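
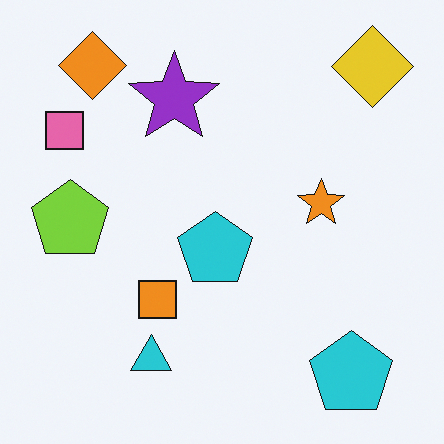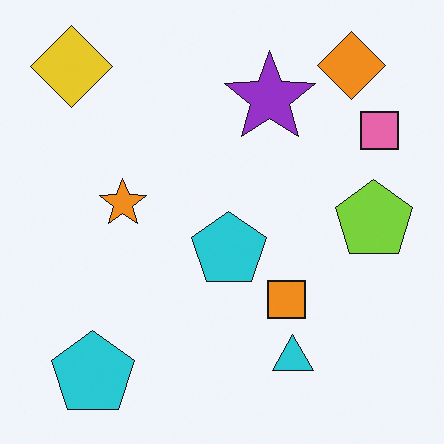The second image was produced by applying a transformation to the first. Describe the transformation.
It was flipped horizontally (left ↔ right).

The pink square is in the top-left of the first image and the top-right of the second — shapes on opposite sides of the vertical midline have swapped in a mirror flip.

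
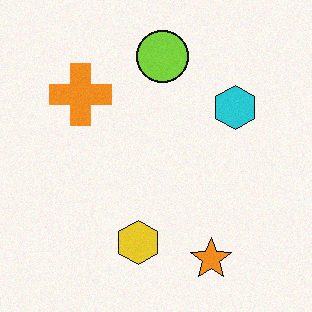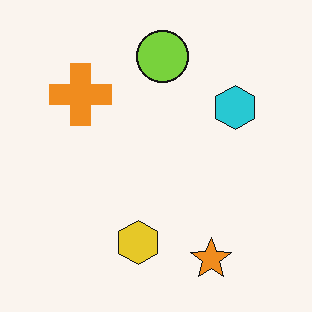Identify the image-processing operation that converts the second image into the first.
The transformation is: degraded with a light layer of grain.

Random speckle covers the whole image, including the flat background.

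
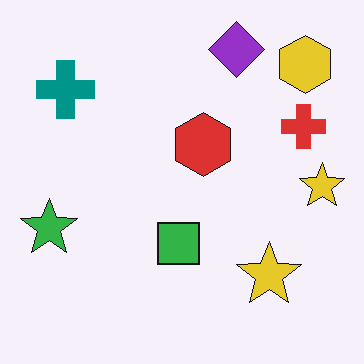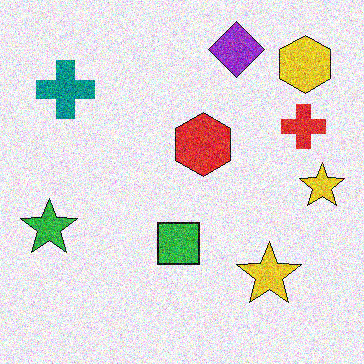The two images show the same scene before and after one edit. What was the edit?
Degraded with strong gaussian noise.

Random speckle covers the whole image, including the flat background.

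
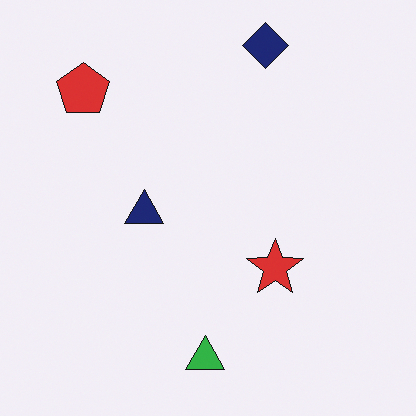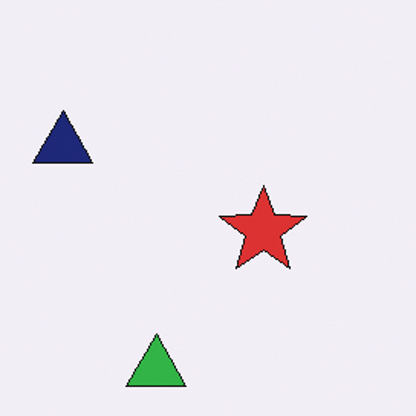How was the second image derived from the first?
It was cropped slightly and scaled back up.

The visible shapes are larger and the field of view is narrower; shapes near the original edges may be partly or wholly outside the frame — a crop-and-rescale.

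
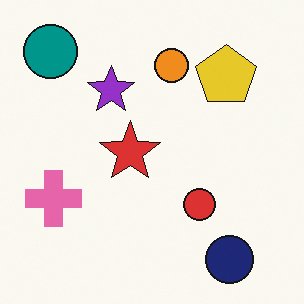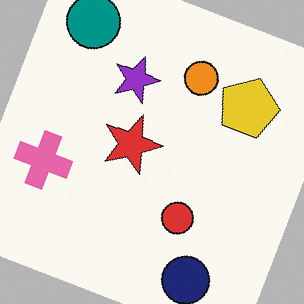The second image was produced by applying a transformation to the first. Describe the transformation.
Rotated clockwise by a clearly visible amount.

Every shape is tilted by the same angle and the image corners show triangular fill wedges — a whole-image rotation by a non-right angle.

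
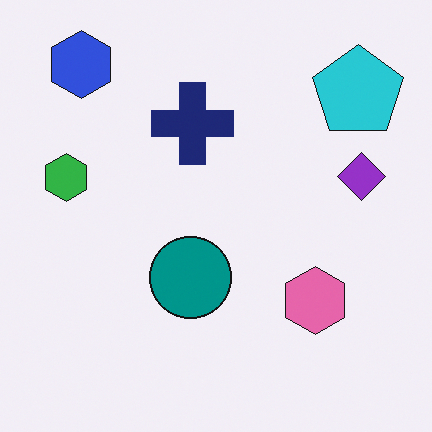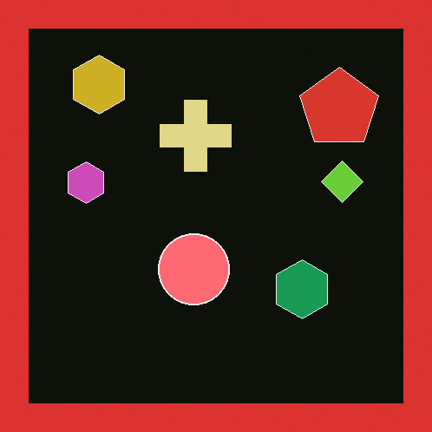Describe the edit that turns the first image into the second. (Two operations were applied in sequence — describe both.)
The second image is the first color-inverted (negative), then framed with a red border.

The light background has become dark and every shape's color is its complement — a photographic negative. A solid red frame runs around the edge of the second image, with the content slightly shrunk inside it.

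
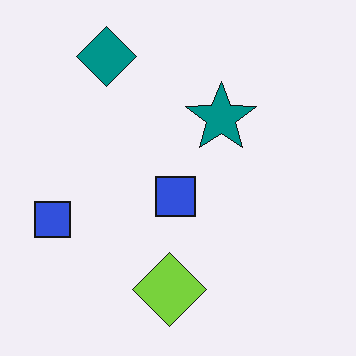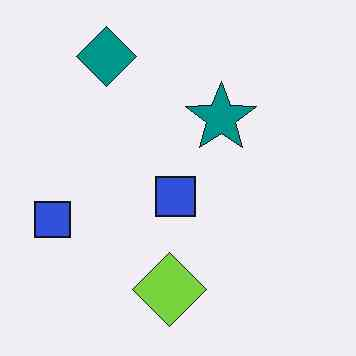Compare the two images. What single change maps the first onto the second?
The transformation is: given moderate JPEG compression.

Blocky 8×8 compression artifacts appear around shape edges and the flat background shows ringing — characteristic JPEG degradation.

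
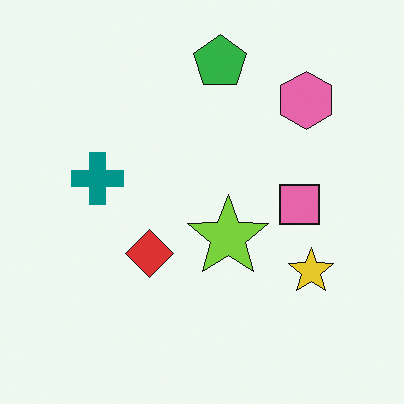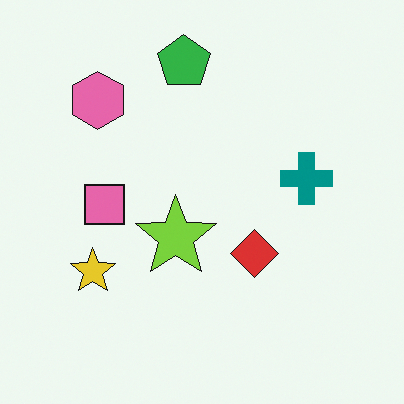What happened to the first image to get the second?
The image was flipped horizontally (left ↔ right).

The yellow star is in the bottom-right of the first image and the bottom-left of the second — shapes on opposite sides of the vertical midline have swapped in a mirror flip.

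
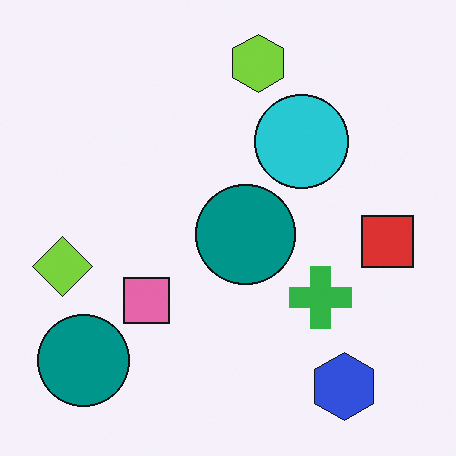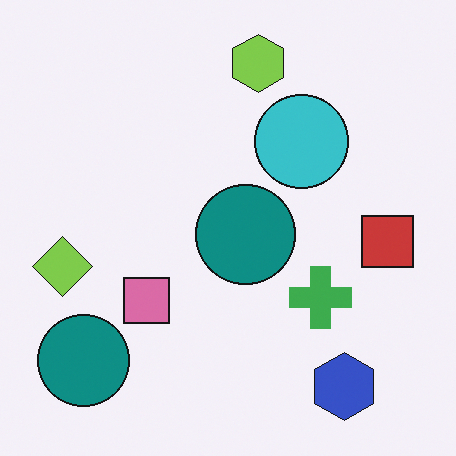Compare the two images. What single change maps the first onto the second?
The image was slightly desaturated.

All colors are more muted and greyish — a global saturation change.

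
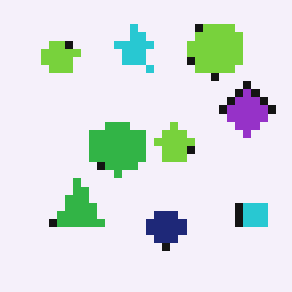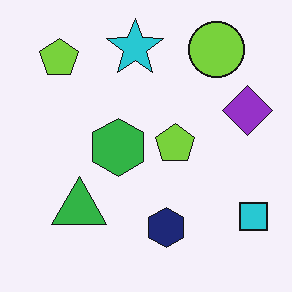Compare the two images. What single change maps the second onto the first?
The first image is the second pixelated into visible square blocks.

Shapes are reduced to large square blocks; fine edges and outlines are lost — a downscale-then-upscale (mosaic) effect.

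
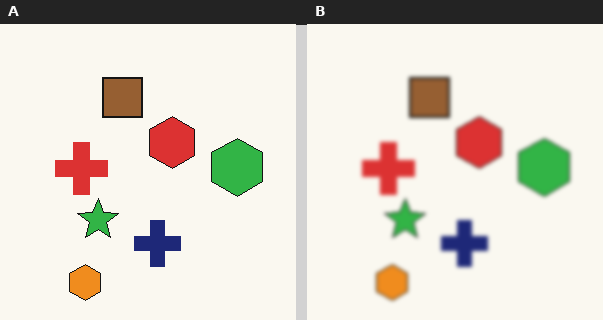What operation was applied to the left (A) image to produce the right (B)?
This is the original image lightly blurred.

Shape edges and outlines are uniformly softened across the whole image.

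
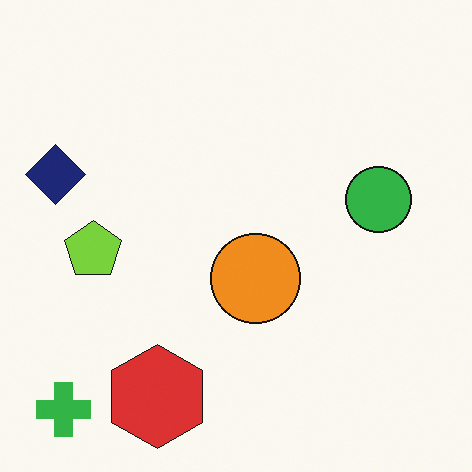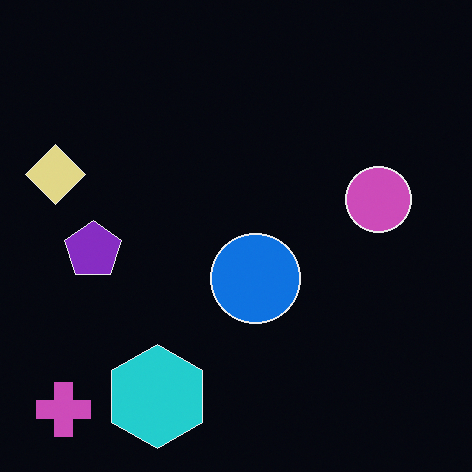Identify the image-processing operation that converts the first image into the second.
Color-inverted (negative).

The light background has become dark and every shape's color is its complement — a photographic negative.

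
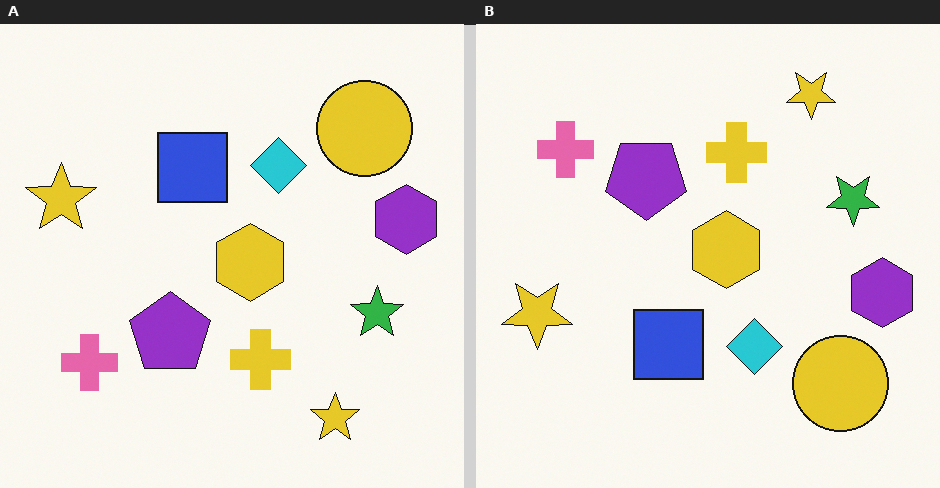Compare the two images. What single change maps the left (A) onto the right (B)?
It was flipped vertically (top ↔ bottom).

The yellow circle is in the top-right of the left (A) image and the bottom-right of the right (B) — shapes on opposite sides of the horizontal midline have swapped in a mirror flip.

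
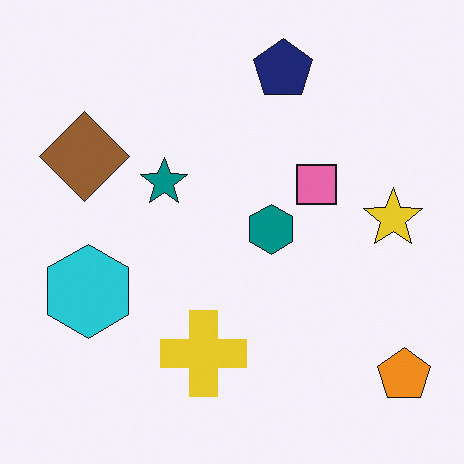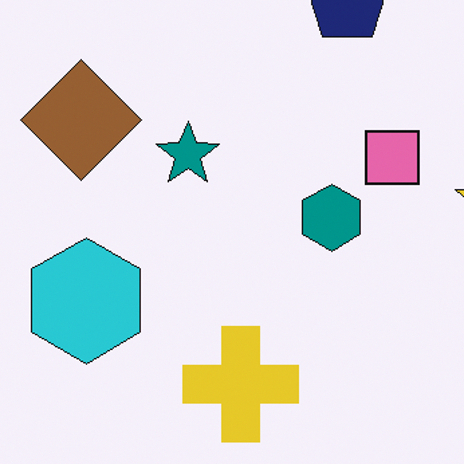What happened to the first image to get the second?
The transformation is: cropped slightly and scaled back up.

The visible shapes are larger and the field of view is narrower; shapes near the original edges may be partly or wholly outside the frame — a crop-and-rescale.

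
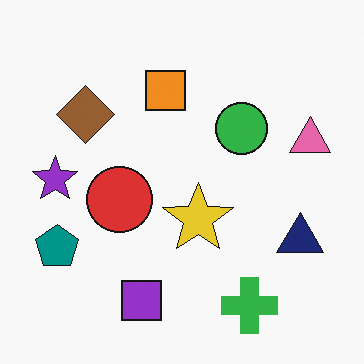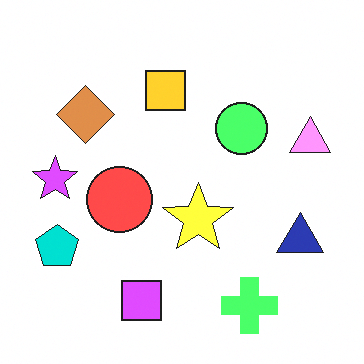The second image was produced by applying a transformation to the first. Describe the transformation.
The transformation is: substantially brightened.

Every pixel — background and shapes alike — is uniformly brightened.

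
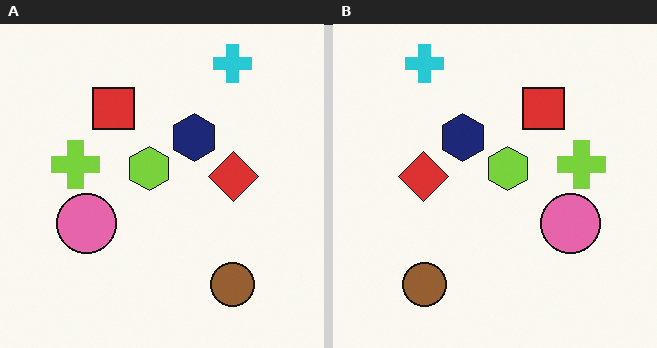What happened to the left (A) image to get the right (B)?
It was flipped horizontally (left ↔ right).

The lime cross is in the left of the left (A) image and the right of the right (B) — shapes on opposite sides of the vertical midline have swapped in a mirror flip.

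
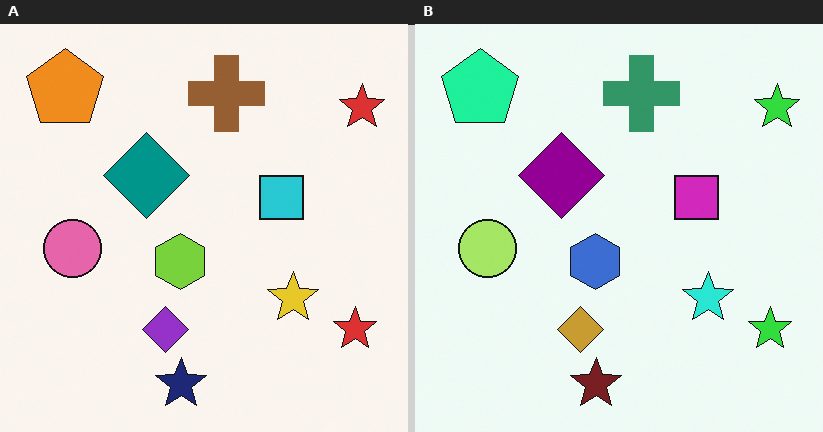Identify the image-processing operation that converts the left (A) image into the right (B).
This is the original image hue-shifted by a moderate amount.

Every shape's color has rotated by the same amount around the hue wheel — a uniform hue shift.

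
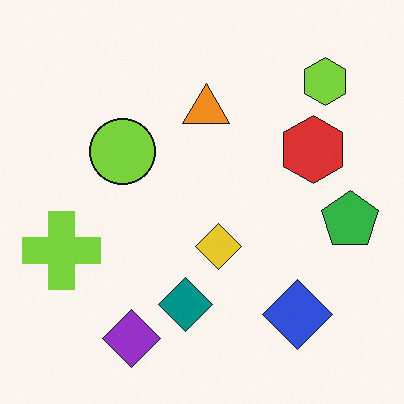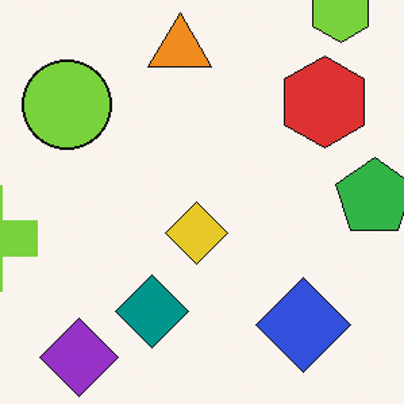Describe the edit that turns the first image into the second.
The transformation is: cropped to a modestly smaller region and rescaled.

The visible shapes are larger and the field of view is narrower; shapes near the original edges may be partly or wholly outside the frame — a crop-and-rescale.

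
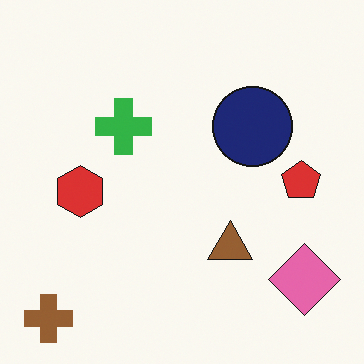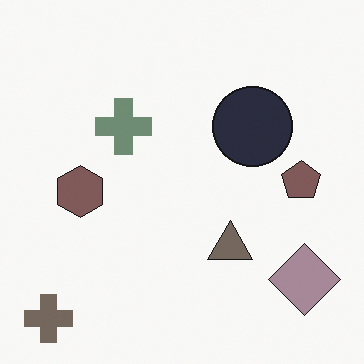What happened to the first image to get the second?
The image was made much more muted (saturation change).

All colors are more muted and greyish — a global saturation change.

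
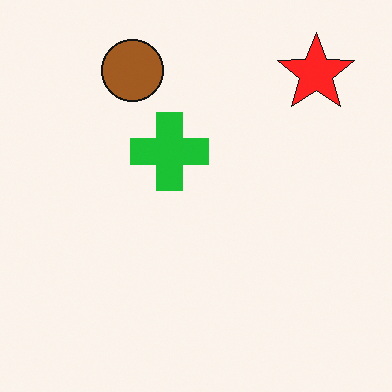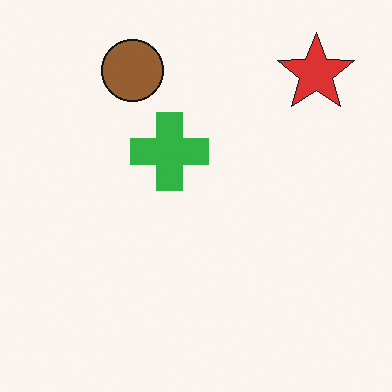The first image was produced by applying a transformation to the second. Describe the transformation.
It was slightly oversaturated.

All colors are more vivid — a global saturation change.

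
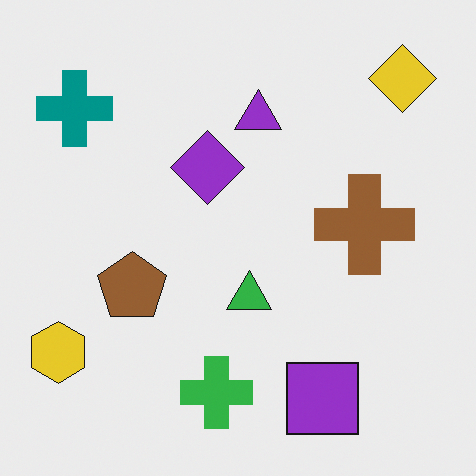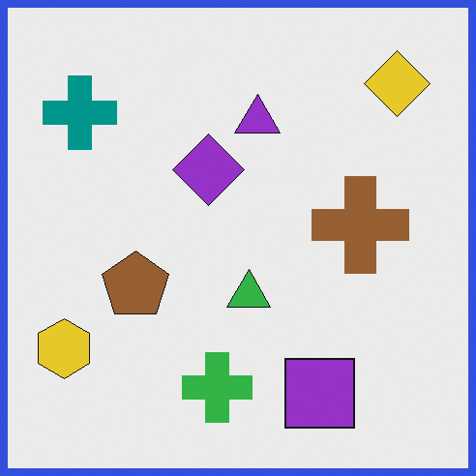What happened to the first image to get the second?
It was framed with a blue border.

A solid blue frame runs around the edge of the second image, with the content slightly shrunk inside it.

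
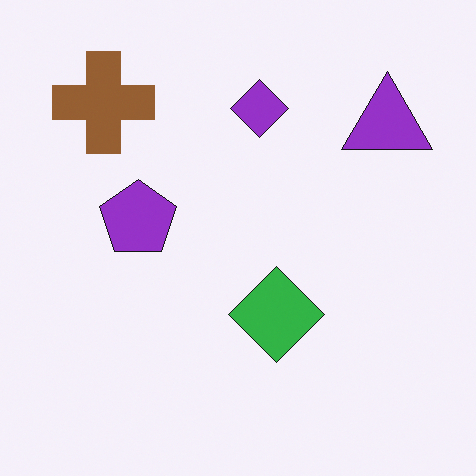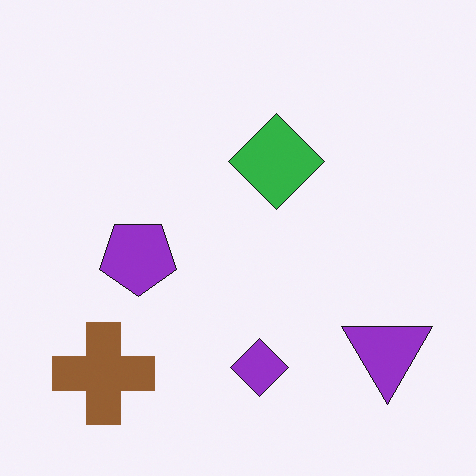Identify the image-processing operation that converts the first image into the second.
This is the original image flipped vertically (top ↔ bottom).

The brown cross is in the top-left of the first image and the bottom-left of the second — shapes on opposite sides of the horizontal midline have swapped in a mirror flip.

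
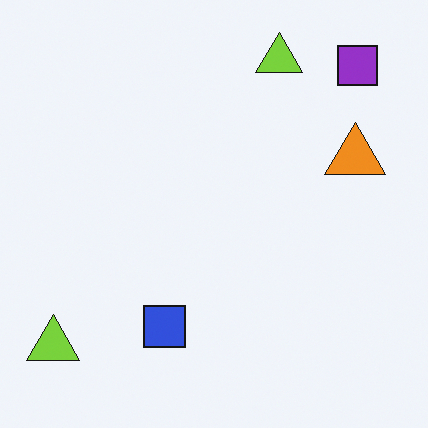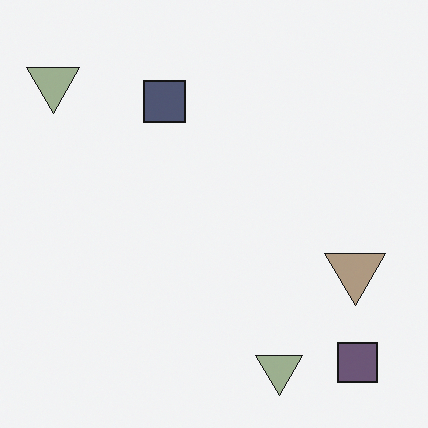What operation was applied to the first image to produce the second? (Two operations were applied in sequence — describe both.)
The transformation is: flipped vertically (top ↔ bottom), then made much more muted (saturation change).

The purple square is in the top-right of the first image and the bottom-right of the second — shapes on opposite sides of the horizontal midline have swapped in a mirror flip. All colors are more muted and greyish — a global saturation change.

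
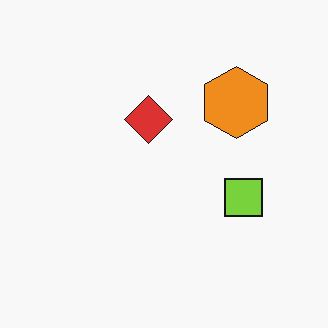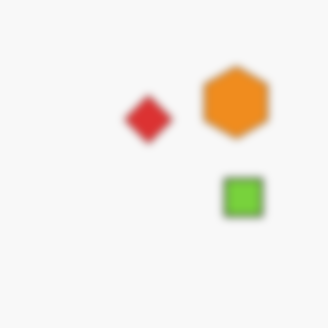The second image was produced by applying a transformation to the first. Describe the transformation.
This is the original image moderately blurred.

Shape edges and outlines are uniformly softened across the whole image.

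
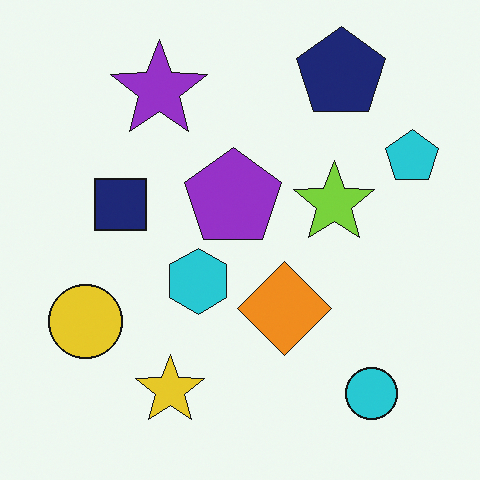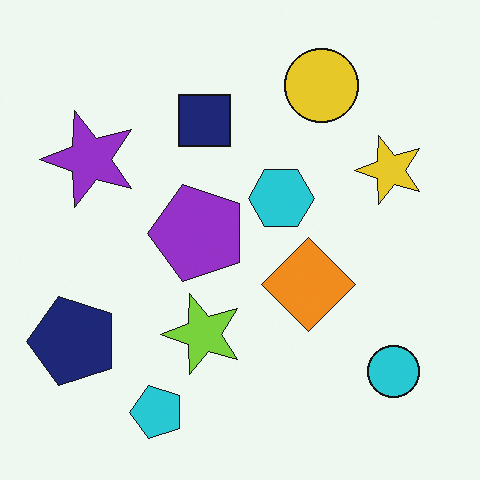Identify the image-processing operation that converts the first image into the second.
The second image is the first transposed (reflected across the top-left ↔ bottom-right diagonal).

Shapes have swapped their row and column positions — what was in the top-right is now in the bottom-left — a diagonal reflection.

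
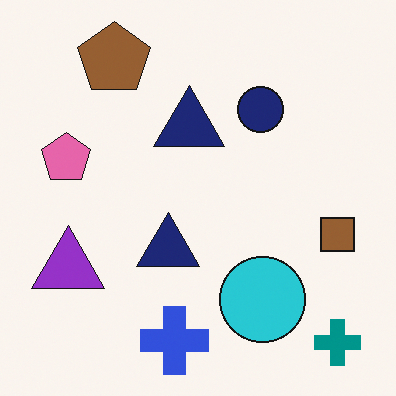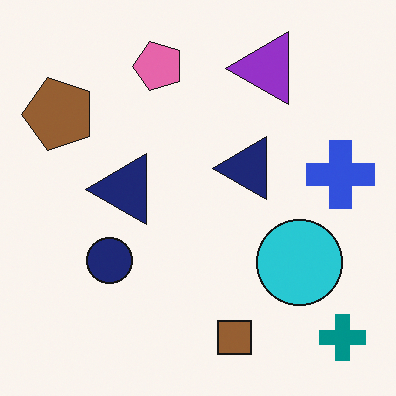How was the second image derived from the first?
This is the original image transposed (reflected across the top-left ↔ bottom-right diagonal).

Shapes have swapped their row and column positions — what was in the top-right is now in the bottom-left — a diagonal reflection.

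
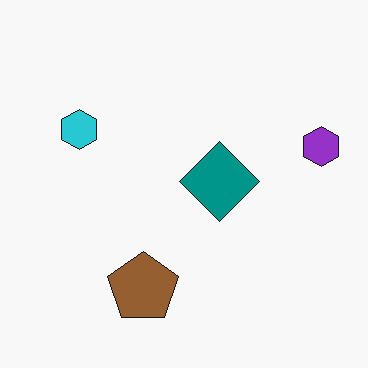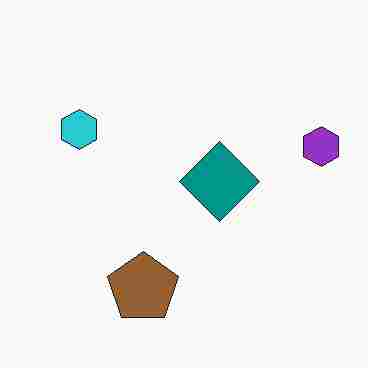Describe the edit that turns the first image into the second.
It was heavily JPEG-compressed with obvious blocking artifacts.

Blocky 8×8 compression artifacts appear around shape edges and the flat background shows ringing — characteristic JPEG degradation.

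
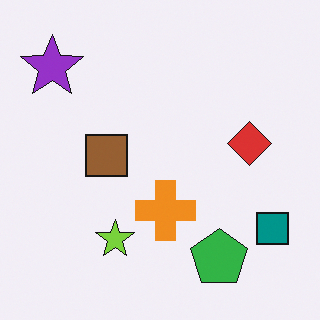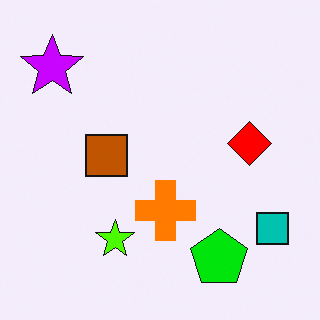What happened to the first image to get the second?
This is the original image made much more vivid (saturation change).

All colors are more vivid — a global saturation change.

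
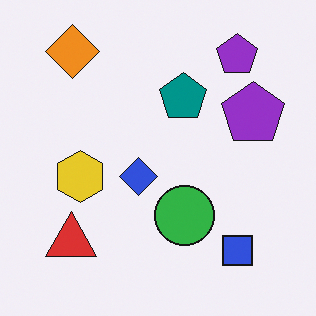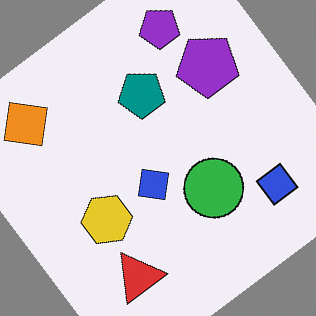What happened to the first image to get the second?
The image was rotated counter-clockwise by a large amount — several tens of degrees.

Every shape is tilted by the same angle and the image corners show triangular fill wedges — a whole-image rotation by a non-right angle.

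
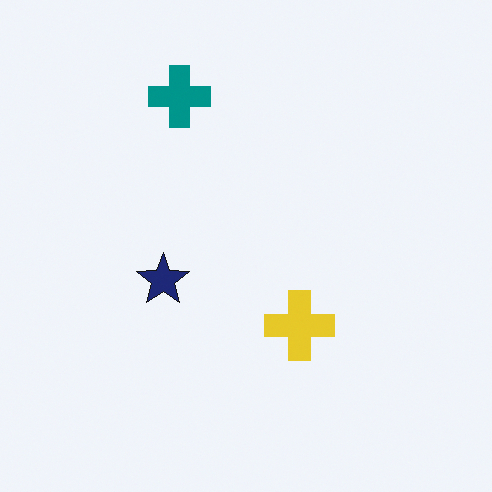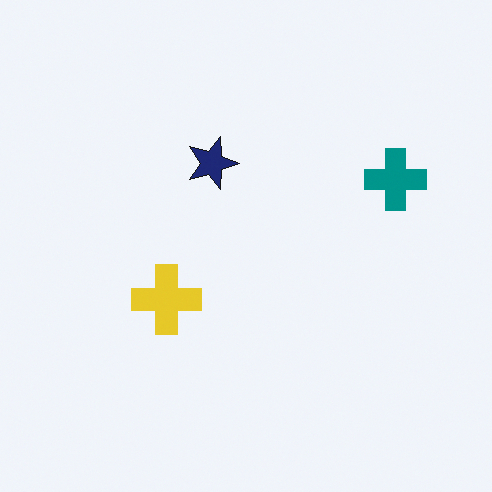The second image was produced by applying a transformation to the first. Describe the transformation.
The transformation is: rotated 90° clockwise.

The teal cross sits in the top of the first image and the right of the second — consistent with a whole-image 90° clockwise rotation.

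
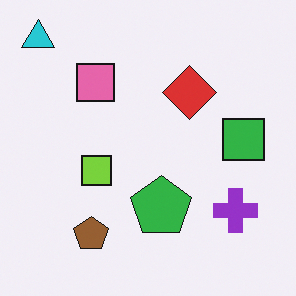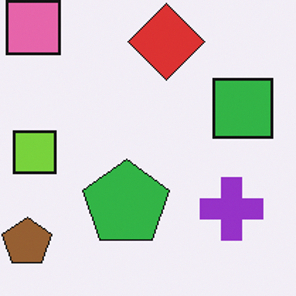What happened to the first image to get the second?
The image was cropped slightly and scaled back up.

The visible shapes are larger and the field of view is narrower; shapes near the original edges may be partly or wholly outside the frame — a crop-and-rescale.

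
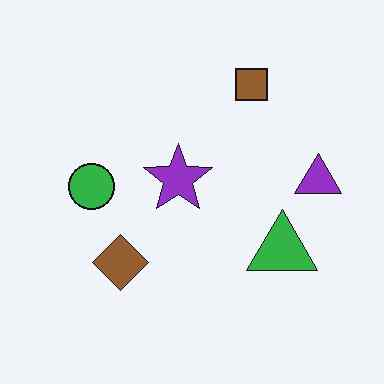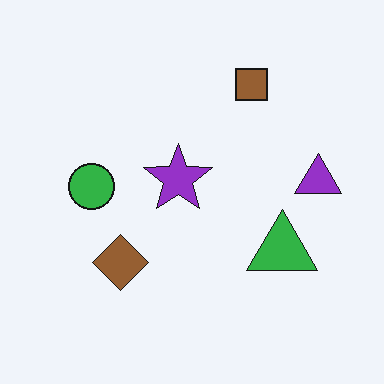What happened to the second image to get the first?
The first image is the second given moderate JPEG compression.

Blocky 8×8 compression artifacts appear around shape edges and the flat background shows ringing — characteristic JPEG degradation.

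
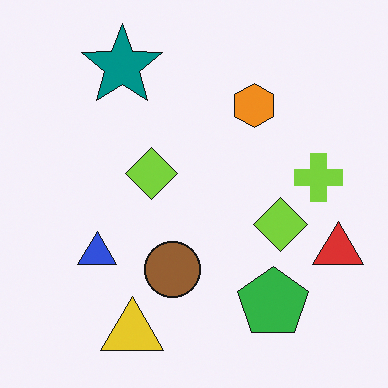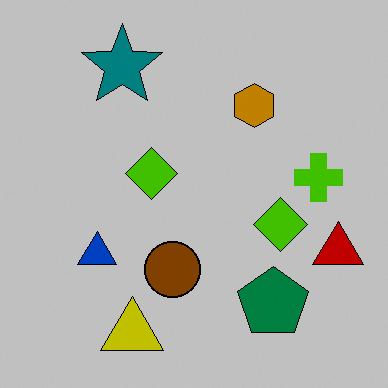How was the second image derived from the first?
The second image is the first heavily posterized to just a handful of flat colors.

Each flat color has snapped to a coarser quantized level — most visibly, the near-white background has dropped to a flat grey.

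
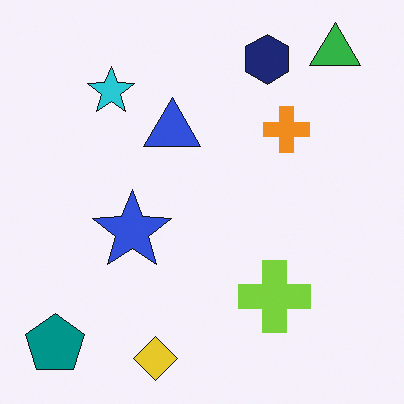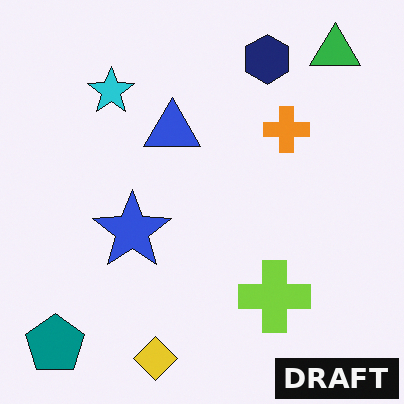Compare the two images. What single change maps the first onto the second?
The second image is the first watermarked with the text "DRAFT" in the lower-right corner.

A dark label reading "DRAFT" appears in the lower-right corner.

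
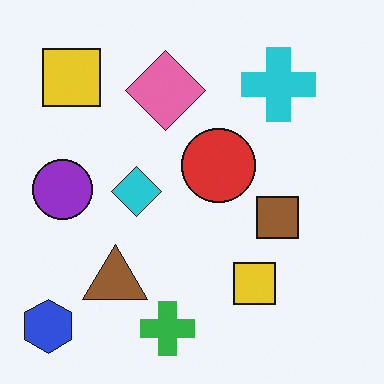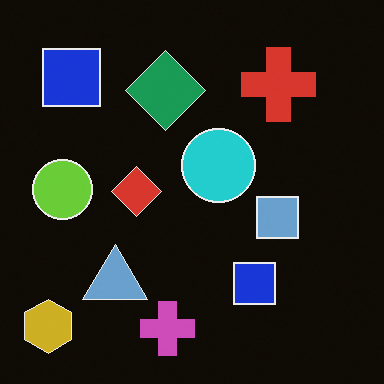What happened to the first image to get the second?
Color-inverted (negative).

The light background has become dark and every shape's color is its complement — a photographic negative.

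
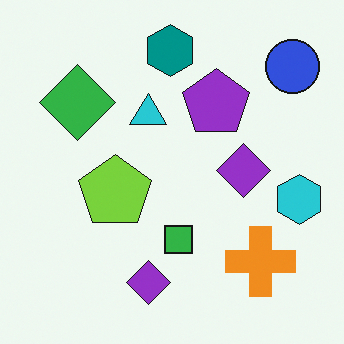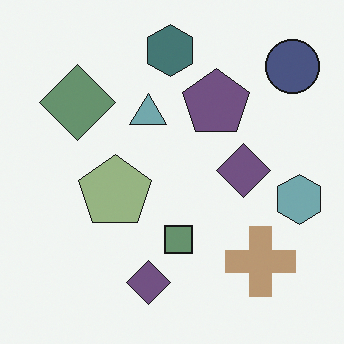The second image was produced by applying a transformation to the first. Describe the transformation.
It was heavily desaturated.

All colors are more muted and greyish — a global saturation change.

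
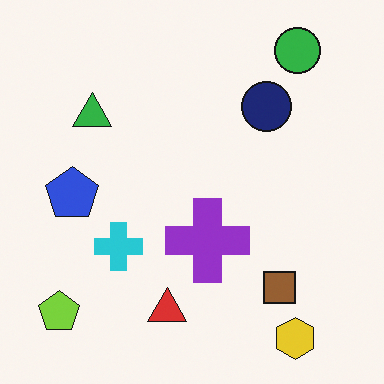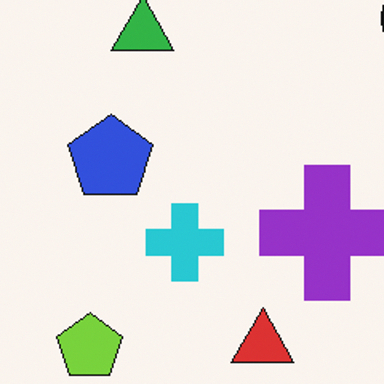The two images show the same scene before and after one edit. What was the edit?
This is the original image cropped to a modestly smaller region and rescaled.

The visible shapes are larger and the field of view is narrower; shapes near the original edges may be partly or wholly outside the frame — a crop-and-rescale.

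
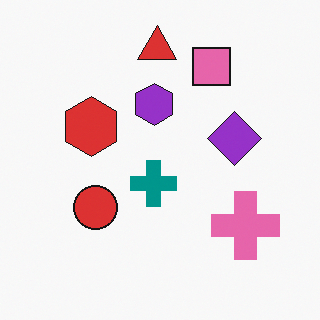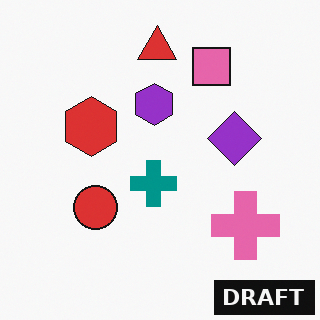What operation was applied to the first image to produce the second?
This is the original image watermarked with the text "DRAFT" in the lower-right corner.

A dark label reading "DRAFT" appears in the lower-right corner.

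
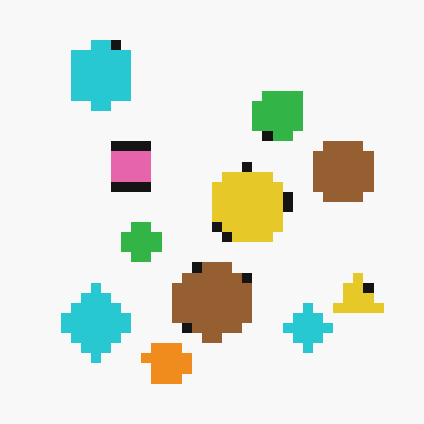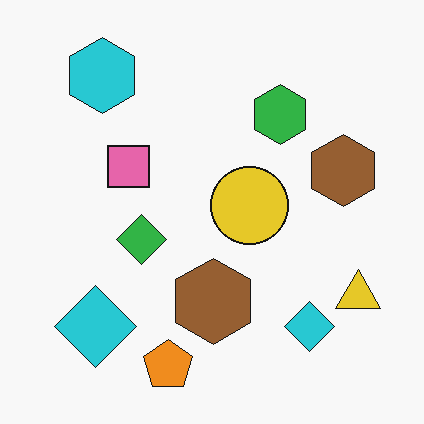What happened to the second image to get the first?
The transformation is: heavily pixelated into large blocks.

Shapes are reduced to large square blocks; fine edges and outlines are lost — a downscale-then-upscale (mosaic) effect.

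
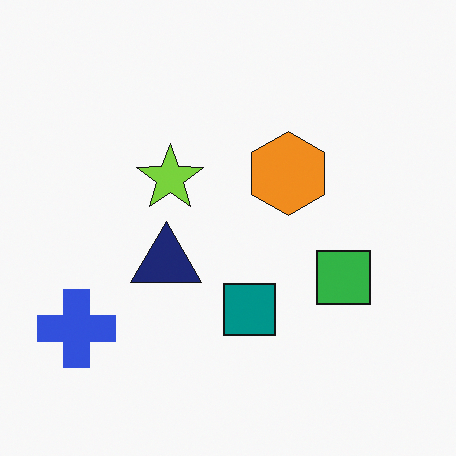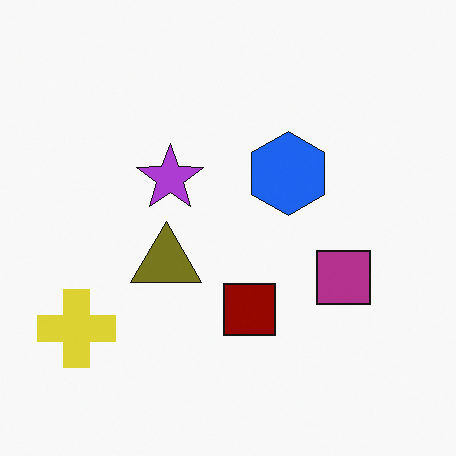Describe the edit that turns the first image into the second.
Hue-shifted by a large amount.

Every shape's color has rotated by the same amount around the hue wheel — a uniform hue shift.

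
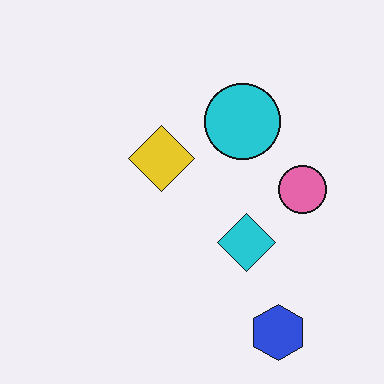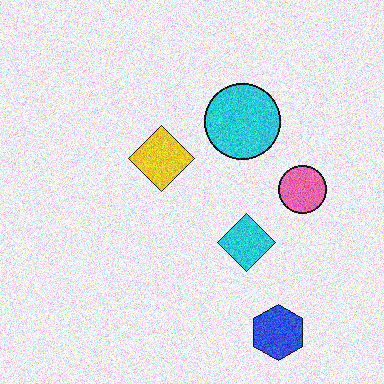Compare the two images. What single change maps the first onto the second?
This is the original image degraded with moderate additive noise.

Random speckle covers the whole image, including the flat background.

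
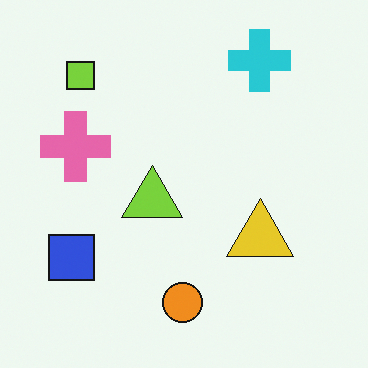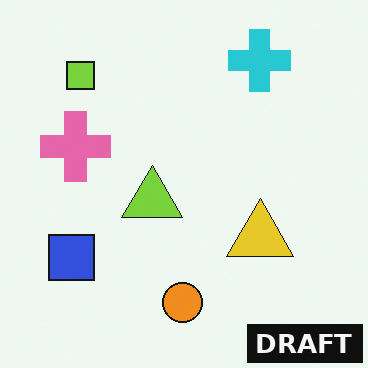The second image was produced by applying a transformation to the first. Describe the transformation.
This is the original image watermarked with the text "DRAFT" in the lower-right corner.

A dark label reading "DRAFT" appears in the lower-right corner.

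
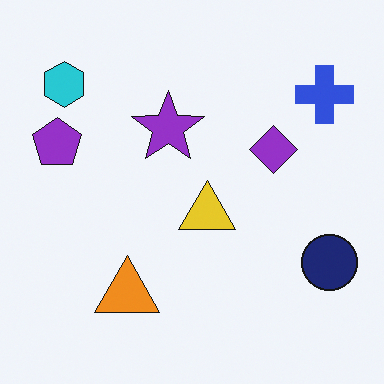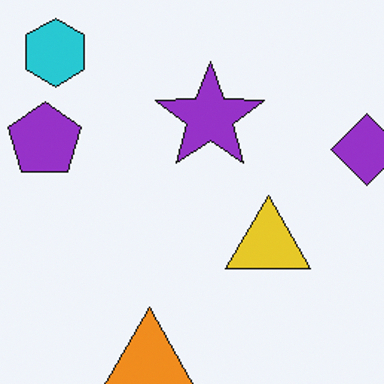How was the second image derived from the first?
This is the original image cropped to a modestly smaller region and rescaled.

The visible shapes are larger and the field of view is narrower; shapes near the original edges may be partly or wholly outside the frame — a crop-and-rescale.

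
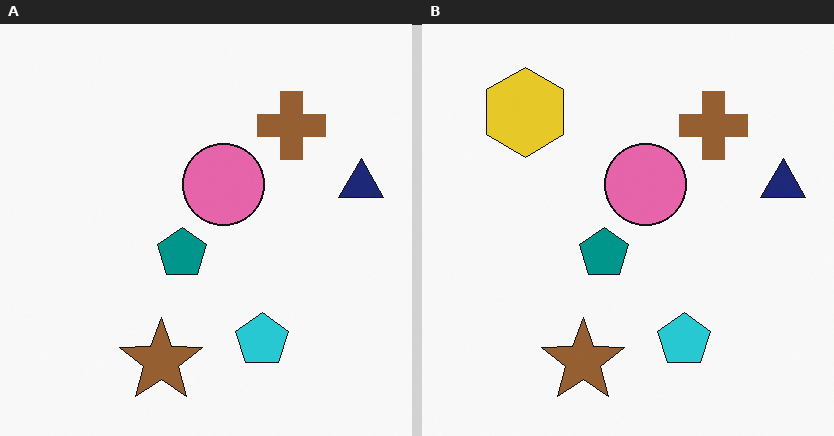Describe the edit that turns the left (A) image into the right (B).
This is the original image overlaid with an additional yellow hexagon.

A yellow hexagon appears in the right (B) image that is absent from the left (A).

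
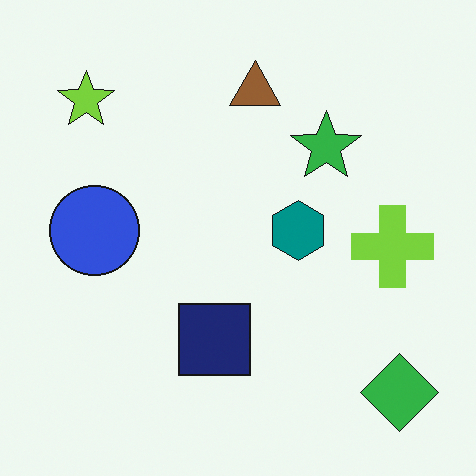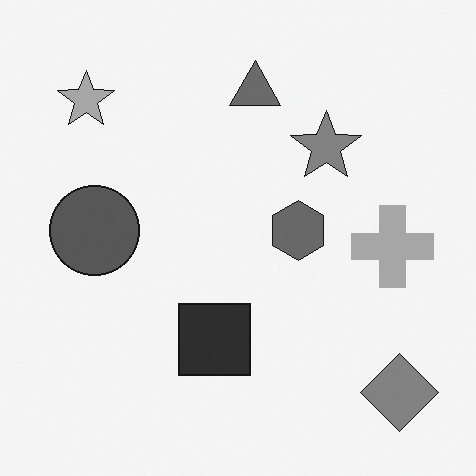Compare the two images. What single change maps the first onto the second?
This is the original image converted to grayscale.

All color is removed — every shape is now a shade of grey.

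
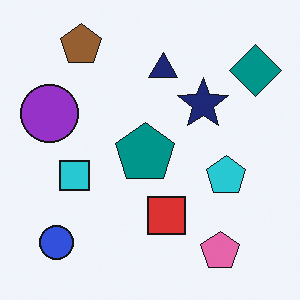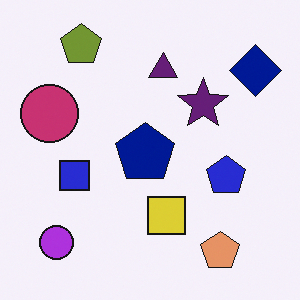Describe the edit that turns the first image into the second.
It was hue-shifted slightly.

Every shape's color has rotated by the same amount around the hue wheel — a uniform hue shift.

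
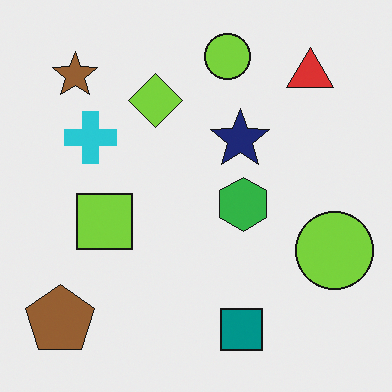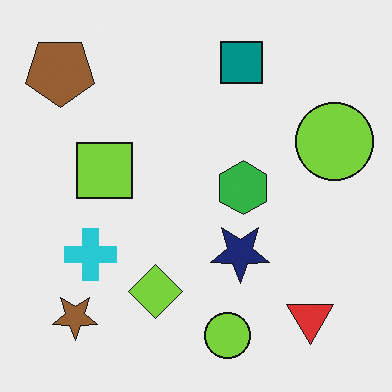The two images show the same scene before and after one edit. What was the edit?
It was flipped vertically (top ↔ bottom).

The teal square is in the bottom of the first image and the top of the second — shapes on opposite sides of the horizontal midline have swapped in a mirror flip.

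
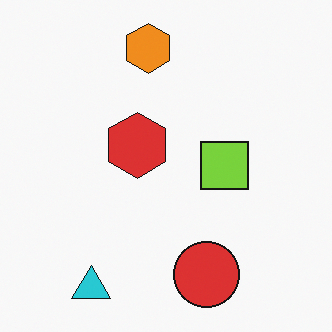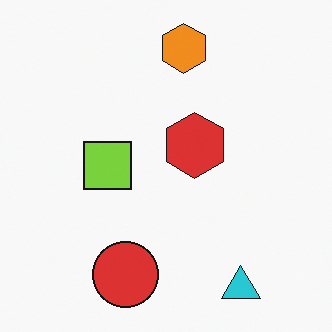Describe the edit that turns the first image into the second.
The transformation is: flipped horizontally (left ↔ right).

The cyan triangle is in the bottom-left of the first image and the bottom-right of the second — shapes on opposite sides of the vertical midline have swapped in a mirror flip.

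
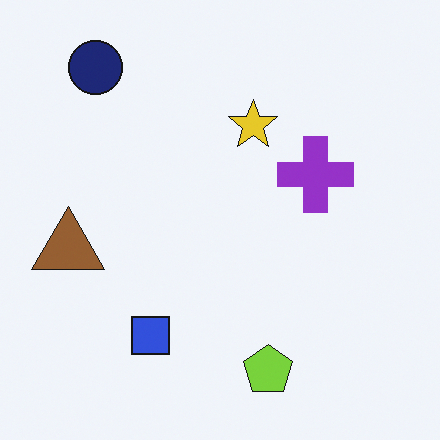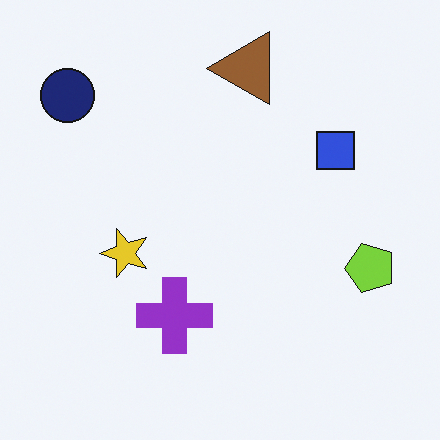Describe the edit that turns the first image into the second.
The second image is the first transposed (reflected across the top-left ↔ bottom-right diagonal).

Shapes have swapped their row and column positions — what was in the top-right is now in the bottom-left — a diagonal reflection.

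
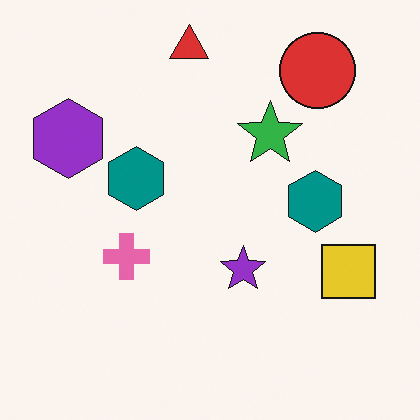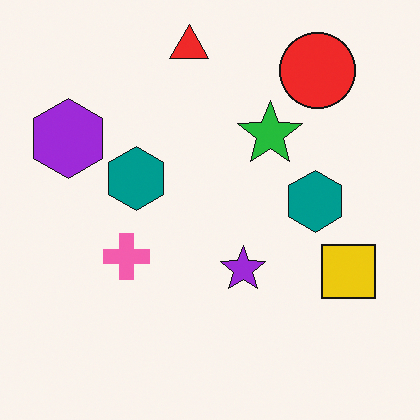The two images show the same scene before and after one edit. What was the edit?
The transformation is: slightly oversaturated.

All colors are more vivid — a global saturation change.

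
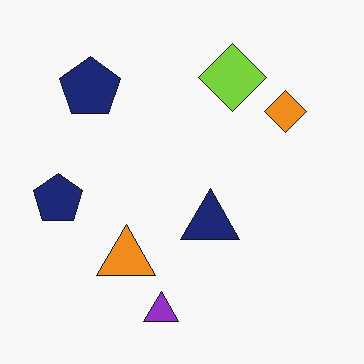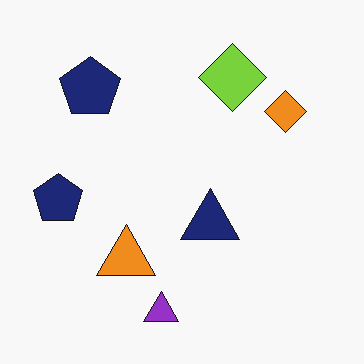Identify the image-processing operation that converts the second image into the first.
Given moderate JPEG compression.

Blocky 8×8 compression artifacts appear around shape edges and the flat background shows ringing — characteristic JPEG degradation.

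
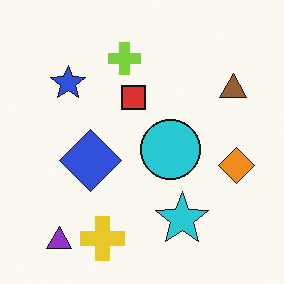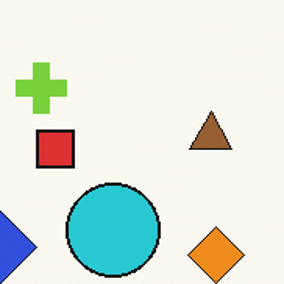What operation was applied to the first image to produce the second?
The transformation is: cropped to a modestly smaller region and rescaled.

The visible shapes are larger and the field of view is narrower; shapes near the original edges may be partly or wholly outside the frame — a crop-and-rescale.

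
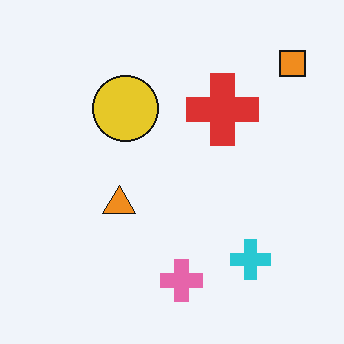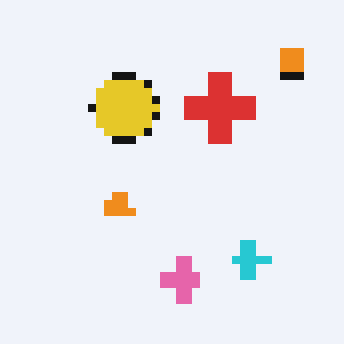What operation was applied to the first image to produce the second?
It was moderately pixelated.

Shapes are reduced to large square blocks; fine edges and outlines are lost — a downscale-then-upscale (mosaic) effect.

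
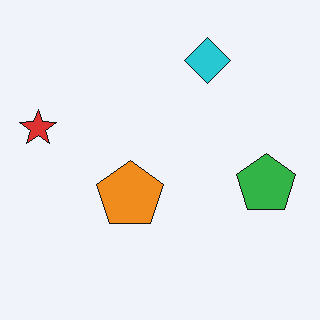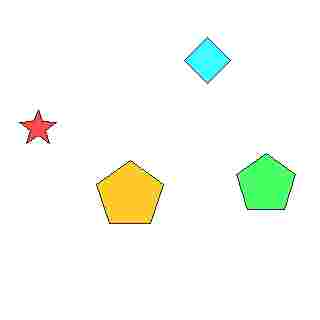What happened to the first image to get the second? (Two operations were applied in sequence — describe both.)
This is the original image brightened a lot, then heavily JPEG-compressed with obvious blocking artifacts.

Every pixel — background and shapes alike — is uniformly brightened. Blocky 8×8 compression artifacts appear around shape edges and the flat background shows ringing — characteristic JPEG degradation.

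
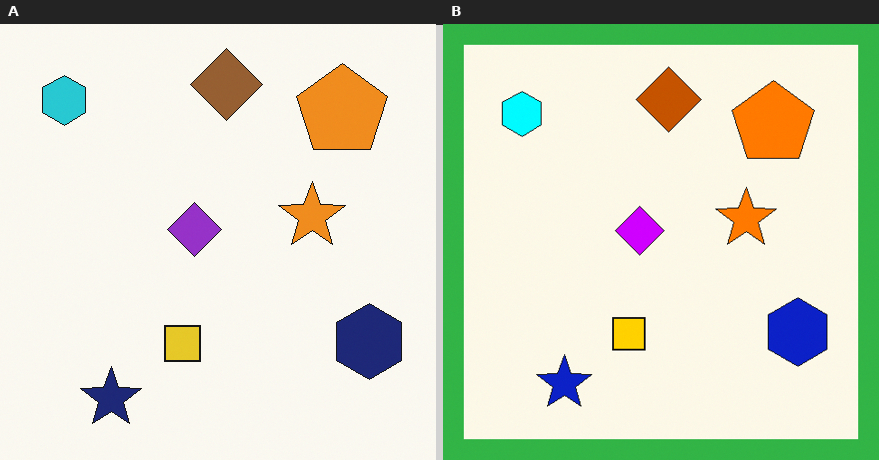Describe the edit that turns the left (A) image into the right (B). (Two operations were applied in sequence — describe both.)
It was heavily oversaturated, then framed with a green border.

All colors are more vivid — a global saturation change. A solid green frame runs around the edge of the right (B) image, with the content slightly shrunk inside it.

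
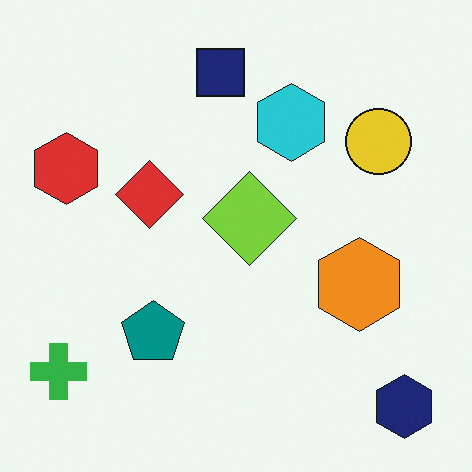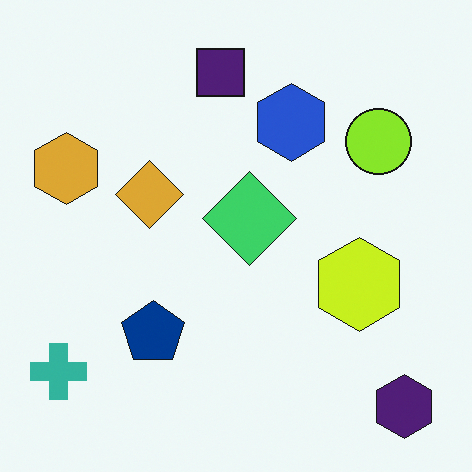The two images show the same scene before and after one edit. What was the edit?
Hue-shifted by a small amount.

Every shape's color has rotated by the same amount around the hue wheel — a uniform hue shift.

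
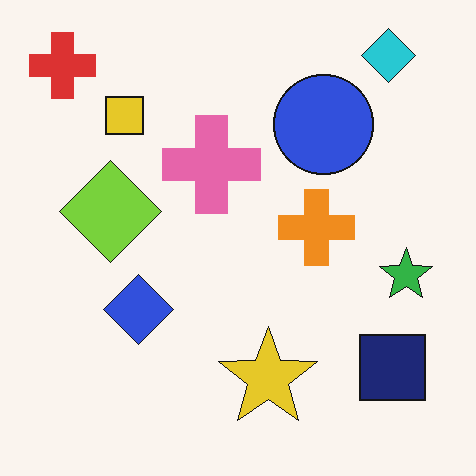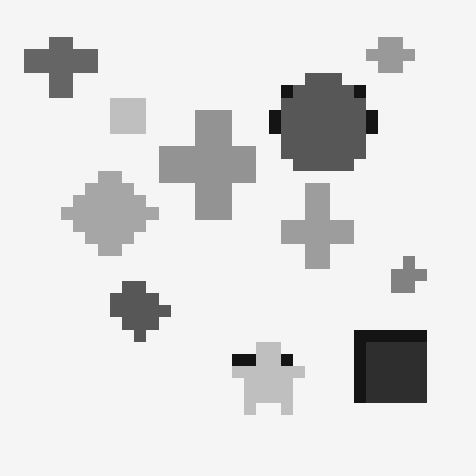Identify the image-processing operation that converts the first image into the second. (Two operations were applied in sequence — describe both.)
The second image is the first converted to grayscale, then coarsely pixelated.

All color is removed — every shape is now a shade of grey. Shapes are reduced to large square blocks; fine edges and outlines are lost — a downscale-then-upscale (mosaic) effect.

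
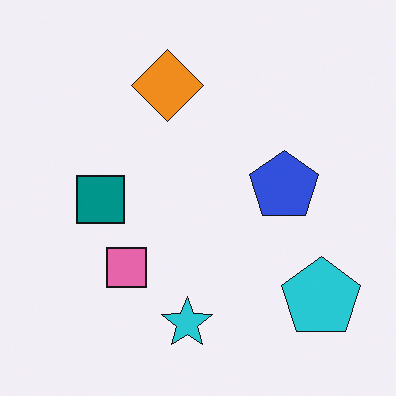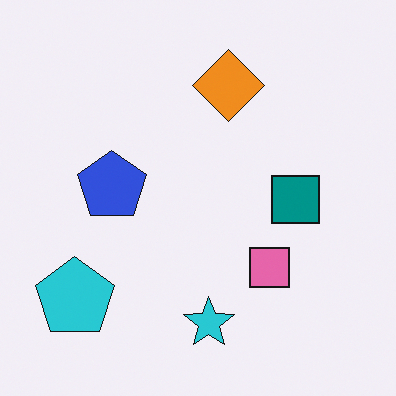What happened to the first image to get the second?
The second image is the first flipped horizontally (left ↔ right).

The cyan pentagon is in the bottom-right of the first image and the bottom-left of the second — shapes on opposite sides of the vertical midline have swapped in a mirror flip.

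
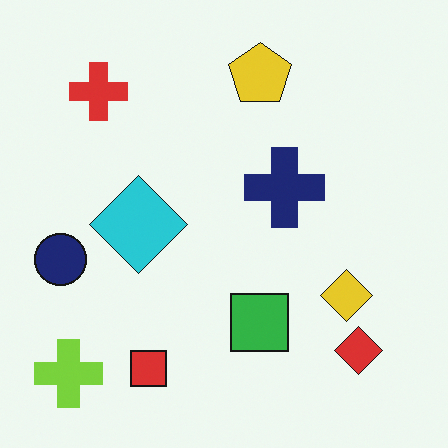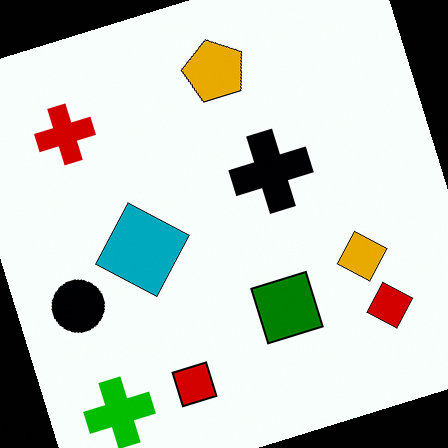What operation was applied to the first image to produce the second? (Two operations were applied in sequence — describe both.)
This is the original image boosted in contrast, then rotated counter-clockwise by a clearly visible amount.

Tones are pushed away from mid-grey across the whole image — a global contrast change. Every shape is tilted by the same angle and the image corners show triangular fill wedges — a whole-image rotation by a non-right angle.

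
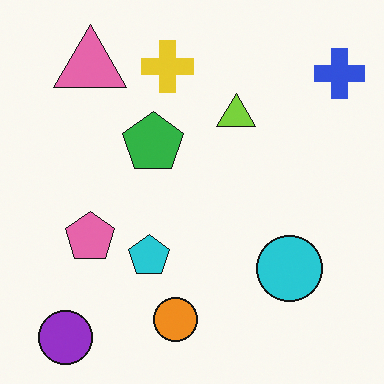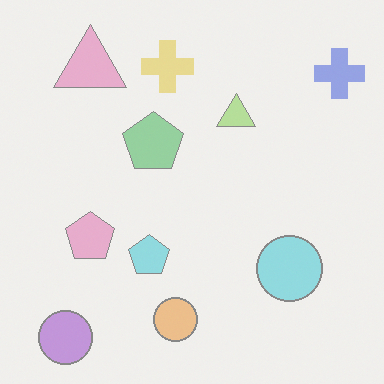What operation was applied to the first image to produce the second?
This is the original image given much lower contrast.

Tones are pushed toward mid-grey across the whole image — a global contrast change.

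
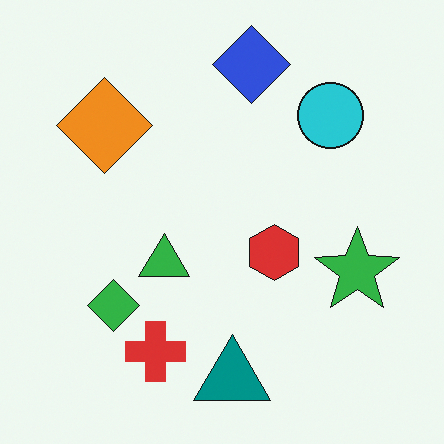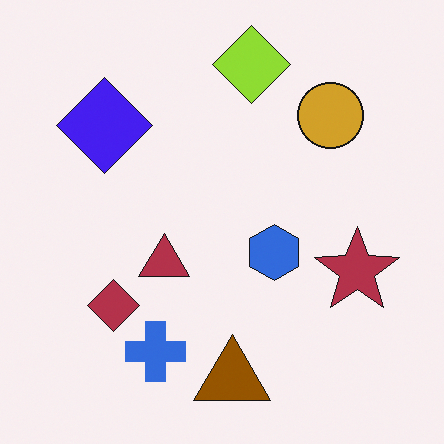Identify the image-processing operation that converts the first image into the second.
The second image is the first hue-shifted through roughly half the color wheel.

Every shape's color has rotated by the same amount around the hue wheel — a uniform hue shift.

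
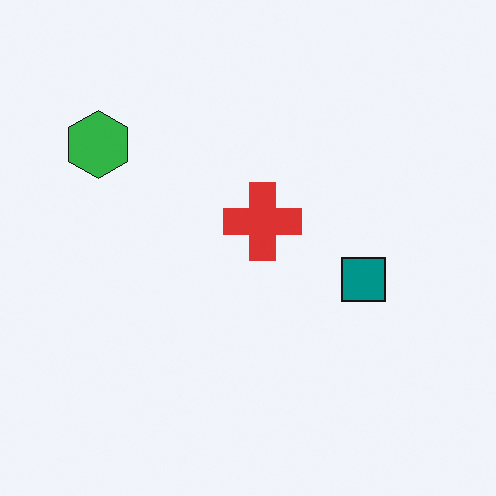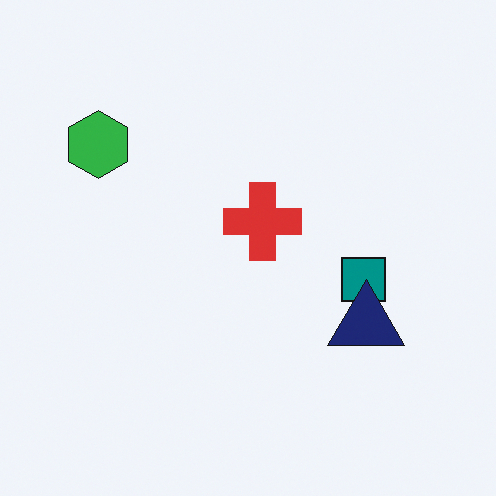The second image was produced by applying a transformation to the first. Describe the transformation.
It was overlaid with an additional navy triangle.

A navy triangle appears in the second image that is absent from the first.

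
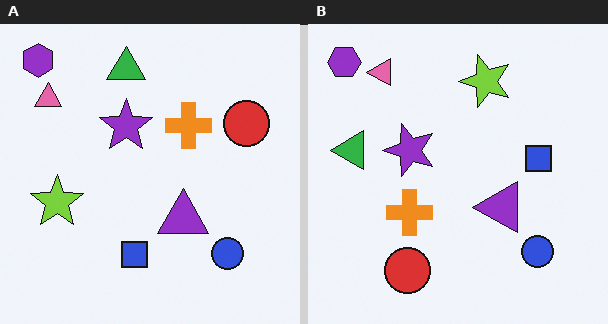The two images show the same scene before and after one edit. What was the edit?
It was transposed (reflected across the top-left ↔ bottom-right diagonal).

Shapes have swapped their row and column positions — what was in the top-right is now in the bottom-left — a diagonal reflection.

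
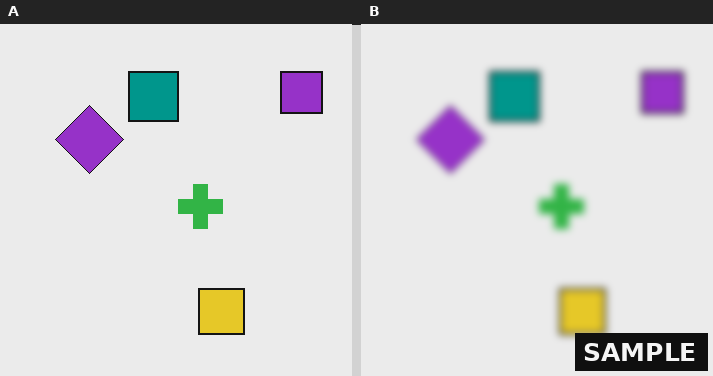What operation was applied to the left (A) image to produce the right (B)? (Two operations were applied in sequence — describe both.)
This is the original image moderately blurred, then watermarked with the text "SAMPLE" in the lower-right corner.

Shape edges and outlines are uniformly softened across the whole image. A dark label reading "SAMPLE" appears in the lower-right corner.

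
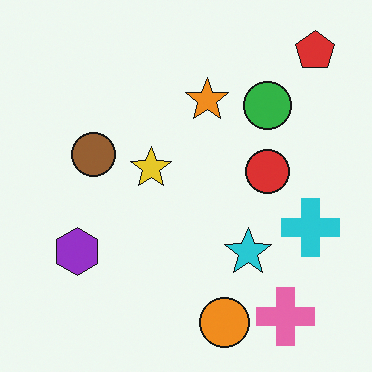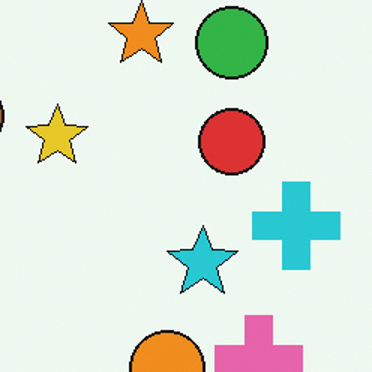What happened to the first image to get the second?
The second image is the first cropped slightly and scaled back up.

The visible shapes are larger and the field of view is narrower; shapes near the original edges may be partly or wholly outside the frame — a crop-and-rescale.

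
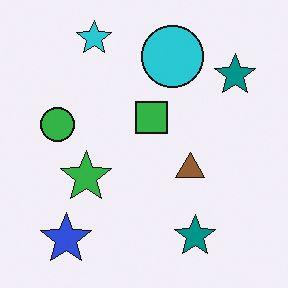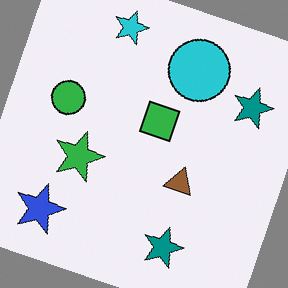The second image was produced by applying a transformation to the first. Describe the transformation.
Rotated clockwise by a clearly visible amount.

Every shape is tilted by the same angle and the image corners show triangular fill wedges — a whole-image rotation by a non-right angle.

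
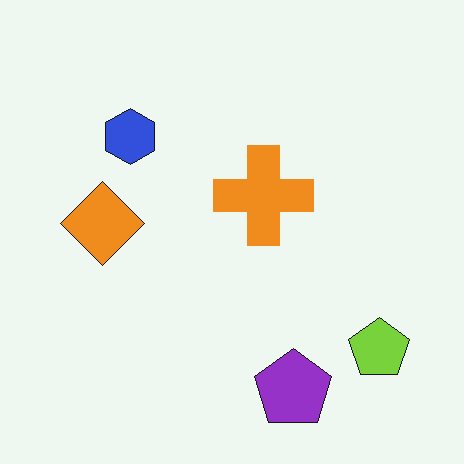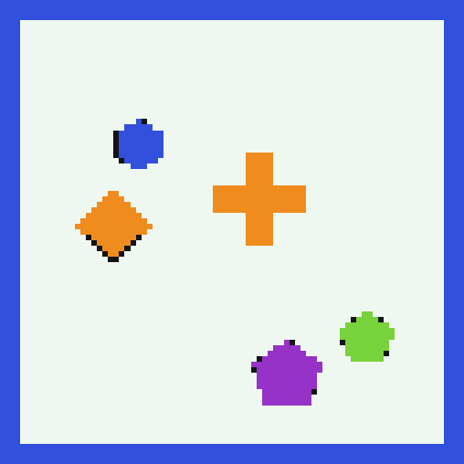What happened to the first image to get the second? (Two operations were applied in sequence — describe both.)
The second image is the first pixelated into visible square blocks, then framed with a blue border.

Shapes are reduced to large square blocks; fine edges and outlines are lost — a downscale-then-upscale (mosaic) effect. A solid blue frame runs around the edge of the second image, with the content slightly shrunk inside it.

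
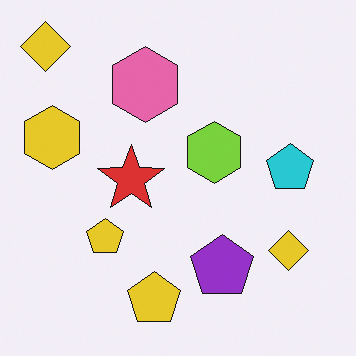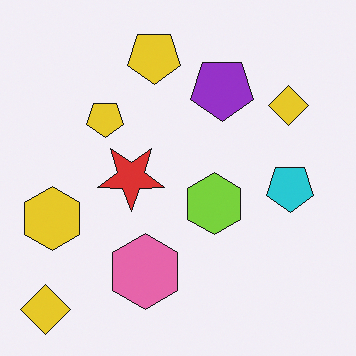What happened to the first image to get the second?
The image was flipped vertically (top ↔ bottom).

The pink hexagon is in the top of the first image and the bottom of the second — shapes on opposite sides of the horizontal midline have swapped in a mirror flip.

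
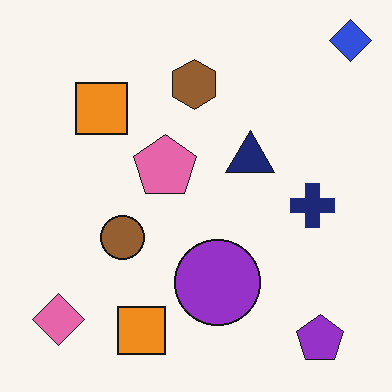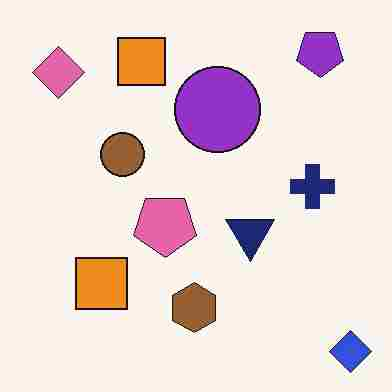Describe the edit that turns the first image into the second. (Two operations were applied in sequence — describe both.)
This is the original image flipped vertically (top ↔ bottom), then heavily JPEG-compressed with obvious blocking artifacts.

The blue diamond is in the top-right of the first image and the bottom-right of the second — shapes on opposite sides of the horizontal midline have swapped in a mirror flip. Blocky 8×8 compression artifacts appear around shape edges and the flat background shows ringing — characteristic JPEG degradation.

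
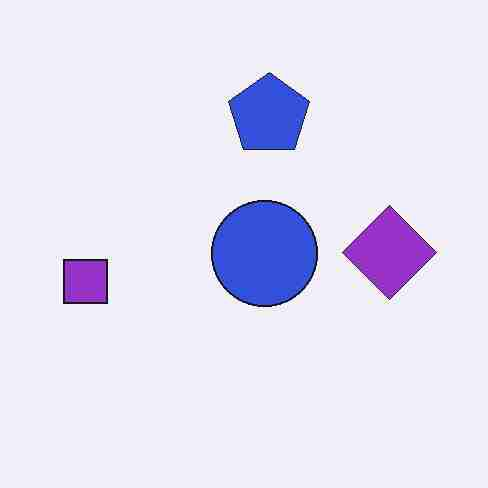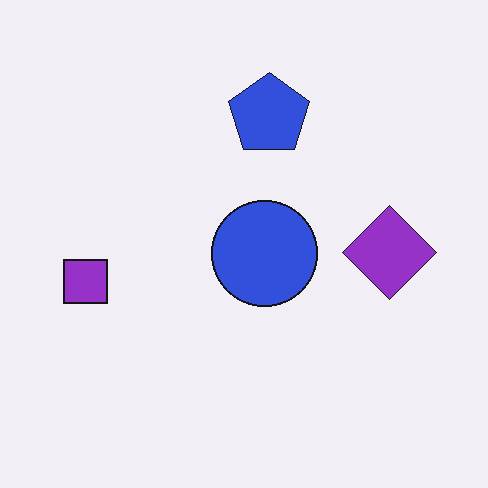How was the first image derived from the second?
Degraded with heavy JPEG compression.

Blocky 8×8 compression artifacts appear around shape edges and the flat background shows ringing — characteristic JPEG degradation.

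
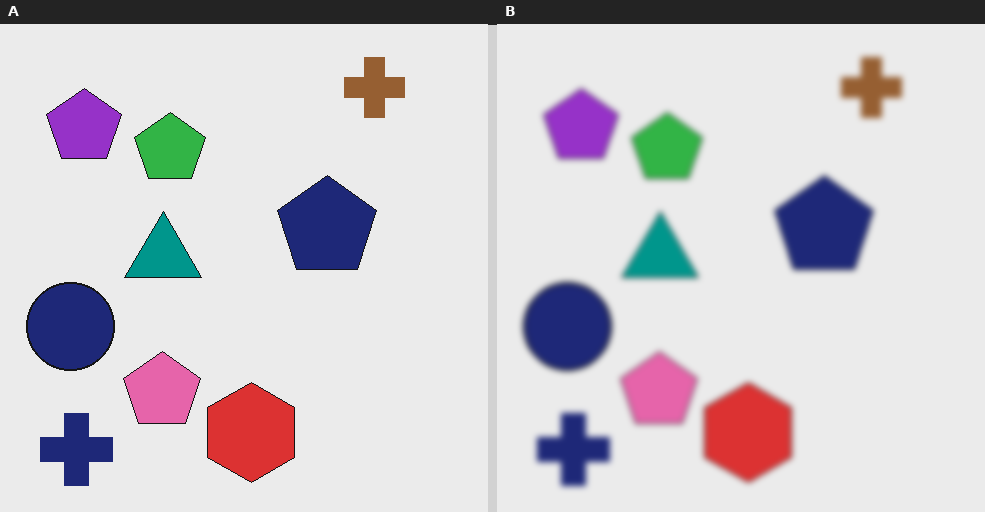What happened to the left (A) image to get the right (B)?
It was noticeably gaussian-blurred.

Shape edges and outlines are uniformly softened across the whole image.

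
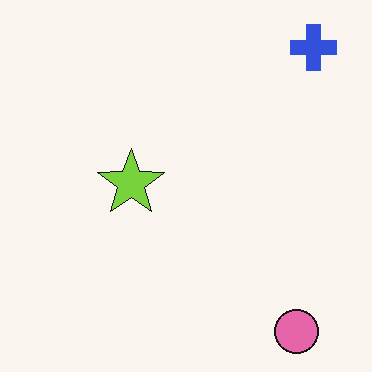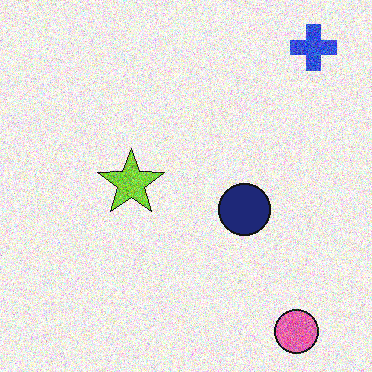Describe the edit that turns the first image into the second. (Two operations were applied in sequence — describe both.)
The transformation is: degraded with a thick layer of grain, then overlaid with an additional navy circle.

Random speckle covers the whole image, including the flat background. A navy circle appears in the second image that is absent from the first.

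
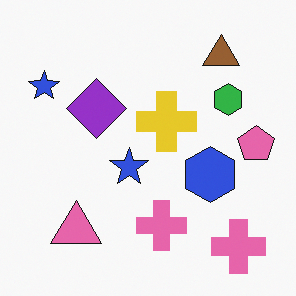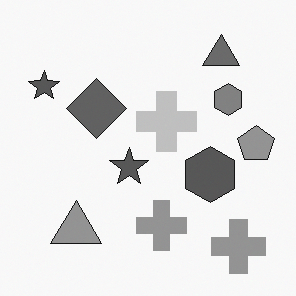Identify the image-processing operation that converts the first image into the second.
It was converted to grayscale.

All color is removed — every shape is now a shade of grey.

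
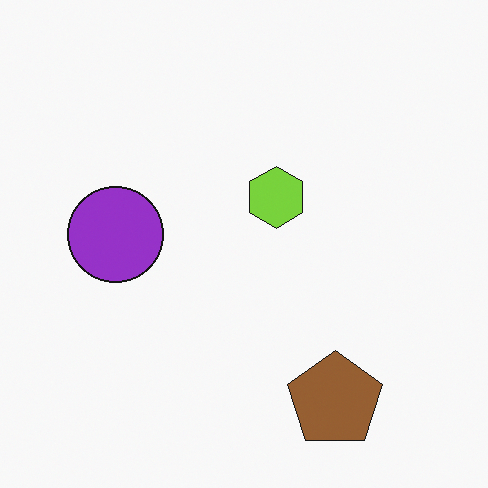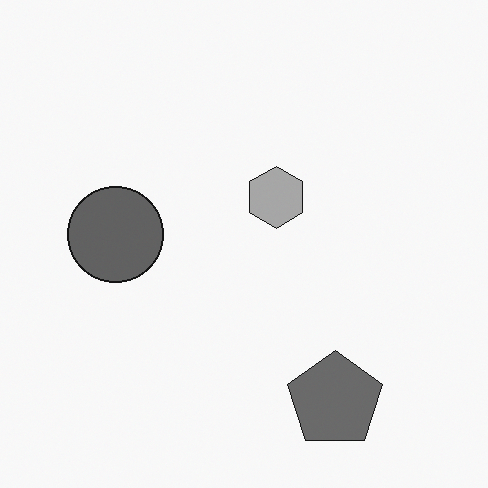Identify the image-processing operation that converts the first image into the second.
This is the original image converted to grayscale.

All color is removed — every shape is now a shade of grey.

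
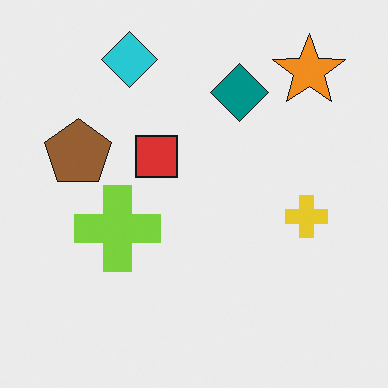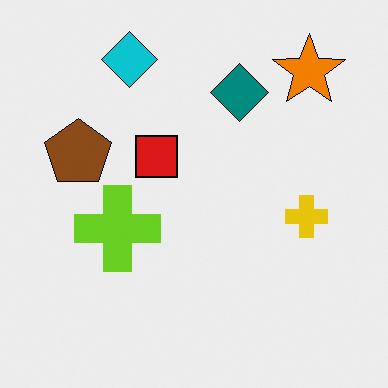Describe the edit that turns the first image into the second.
This is the original image given slightly increased contrast.

Tones are pushed away from mid-grey across the whole image — a global contrast change.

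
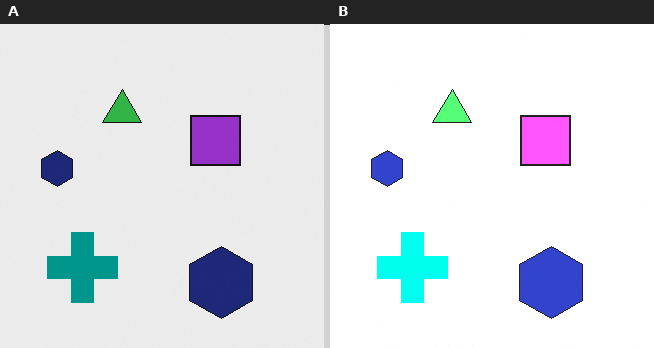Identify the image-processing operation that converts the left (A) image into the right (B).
The image was substantially brightened.

Every pixel — background and shapes alike — is uniformly brightened.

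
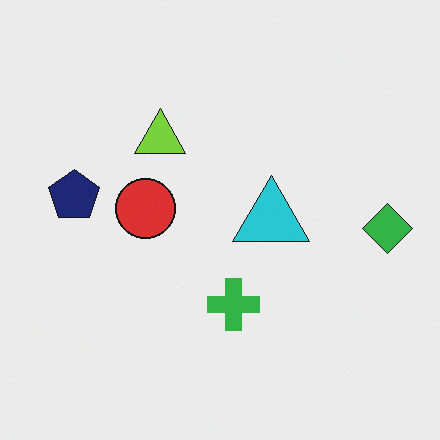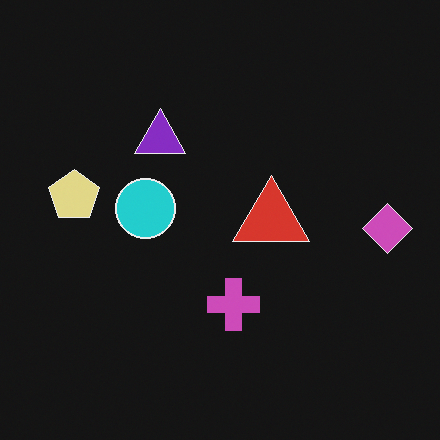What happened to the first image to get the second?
The second image is the first color-inverted (negative).

The light background has become dark and every shape's color is its complement — a photographic negative.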